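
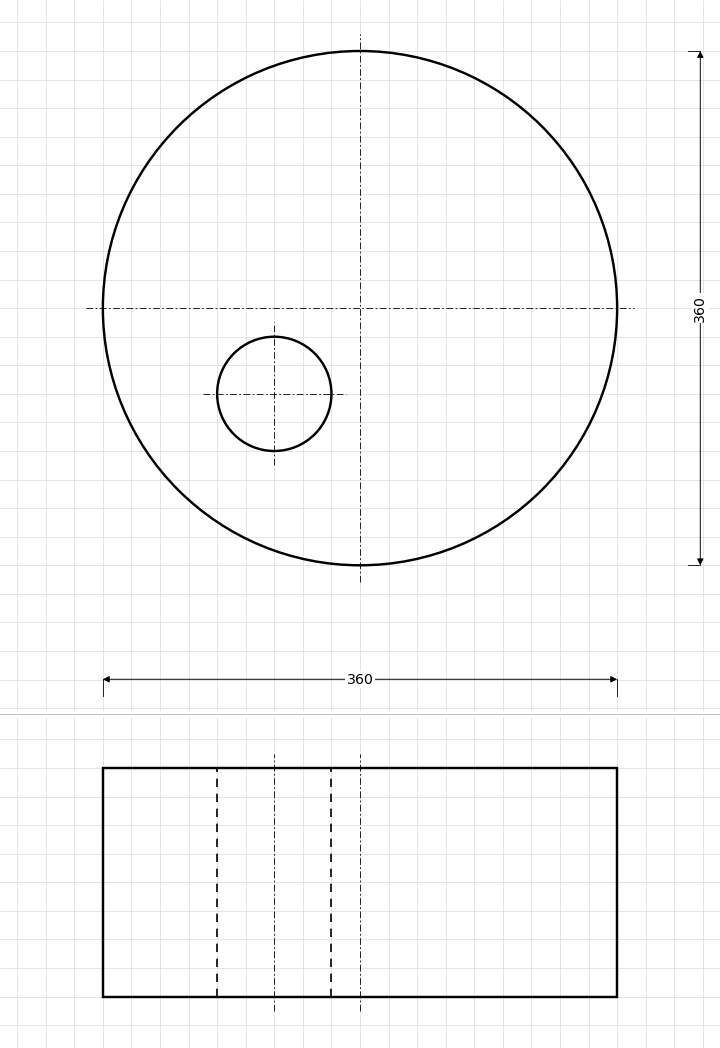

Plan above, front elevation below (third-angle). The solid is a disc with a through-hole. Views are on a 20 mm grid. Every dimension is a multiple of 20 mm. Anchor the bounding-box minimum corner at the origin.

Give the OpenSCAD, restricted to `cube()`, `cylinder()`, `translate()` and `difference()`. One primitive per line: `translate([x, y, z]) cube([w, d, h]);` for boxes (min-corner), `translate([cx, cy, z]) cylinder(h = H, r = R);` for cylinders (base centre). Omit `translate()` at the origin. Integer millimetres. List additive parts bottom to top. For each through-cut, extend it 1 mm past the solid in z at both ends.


difference() {
  translate([180, 180, 0]) cylinder(h = 160, r = 180);
  translate([120, 120, -1]) cylinder(h = 162, r = 40);
}


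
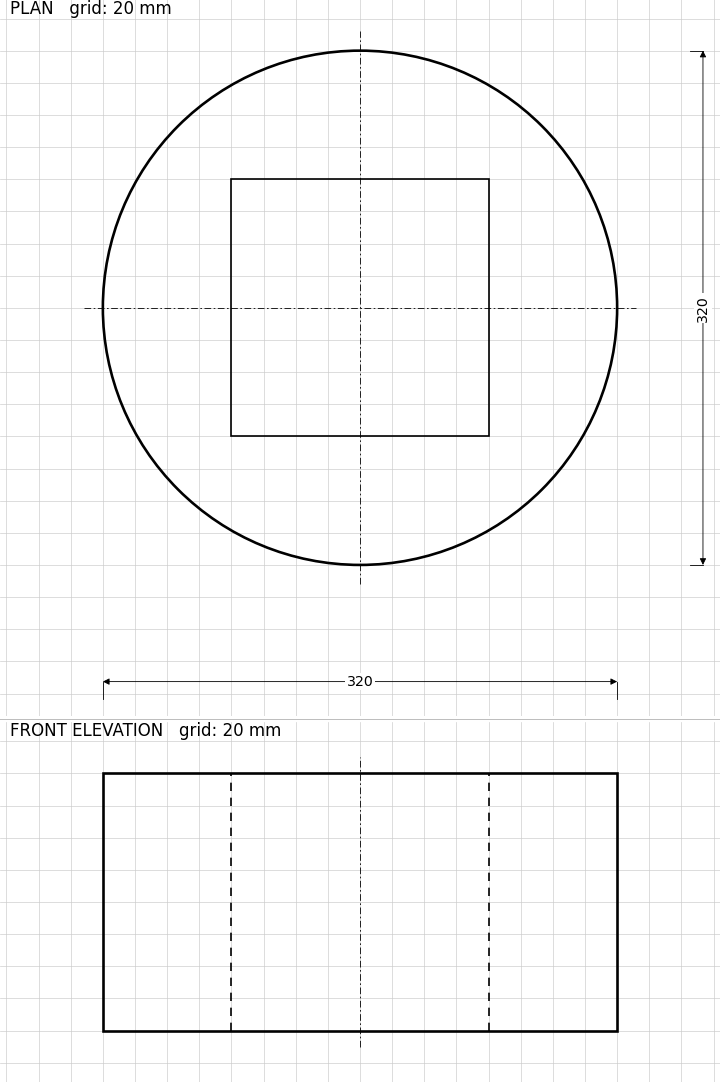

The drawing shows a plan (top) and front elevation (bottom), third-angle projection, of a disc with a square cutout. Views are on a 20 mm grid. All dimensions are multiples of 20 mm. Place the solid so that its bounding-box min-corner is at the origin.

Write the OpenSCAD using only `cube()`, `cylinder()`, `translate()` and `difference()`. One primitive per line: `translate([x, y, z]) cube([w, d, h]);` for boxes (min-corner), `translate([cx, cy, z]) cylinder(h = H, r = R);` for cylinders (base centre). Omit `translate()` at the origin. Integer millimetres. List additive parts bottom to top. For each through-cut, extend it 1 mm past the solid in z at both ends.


difference() {
  translate([160, 160, 0]) cylinder(h = 160, r = 160);
  translate([80, 80, -1]) cube([160, 160, 162]);
}


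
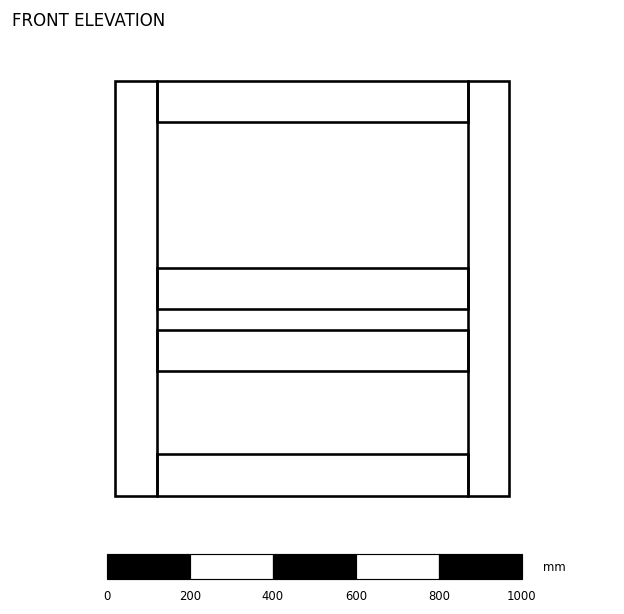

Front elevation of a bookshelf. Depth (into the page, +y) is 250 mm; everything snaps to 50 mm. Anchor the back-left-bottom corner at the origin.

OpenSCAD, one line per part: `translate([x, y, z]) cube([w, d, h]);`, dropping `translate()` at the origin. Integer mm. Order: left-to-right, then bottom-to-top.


cube([100, 250, 1000]);
translate([100, 0, 0]) cube([750, 250, 100]);
translate([100, 0, 300]) cube([750, 250, 100]);
translate([100, 0, 450]) cube([750, 250, 100]);
translate([100, 0, 900]) cube([750, 250, 100]);
translate([850, 0, 0]) cube([100, 250, 1000]);


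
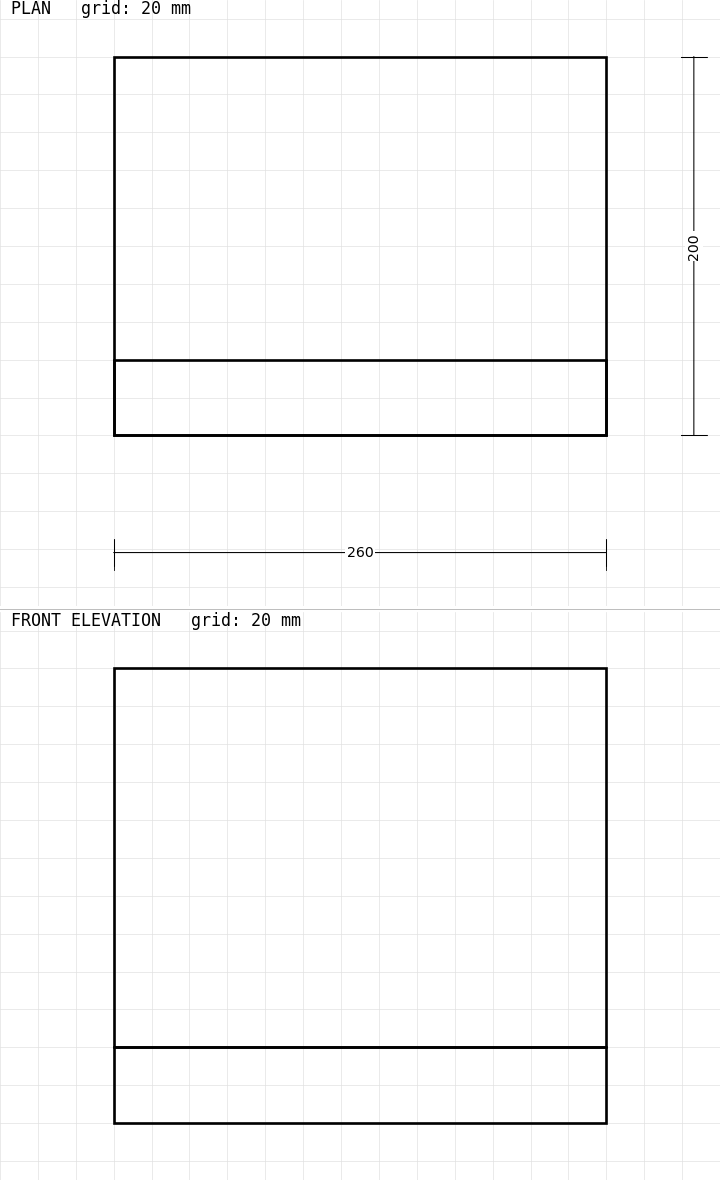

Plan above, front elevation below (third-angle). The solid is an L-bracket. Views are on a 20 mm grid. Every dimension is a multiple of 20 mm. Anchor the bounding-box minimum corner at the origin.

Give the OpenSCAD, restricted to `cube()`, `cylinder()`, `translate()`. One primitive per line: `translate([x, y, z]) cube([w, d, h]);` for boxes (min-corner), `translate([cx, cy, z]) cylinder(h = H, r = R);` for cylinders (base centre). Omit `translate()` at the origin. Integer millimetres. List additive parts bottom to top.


cube([260, 200, 40]);
translate([0, 0, 40]) cube([260, 40, 200]);


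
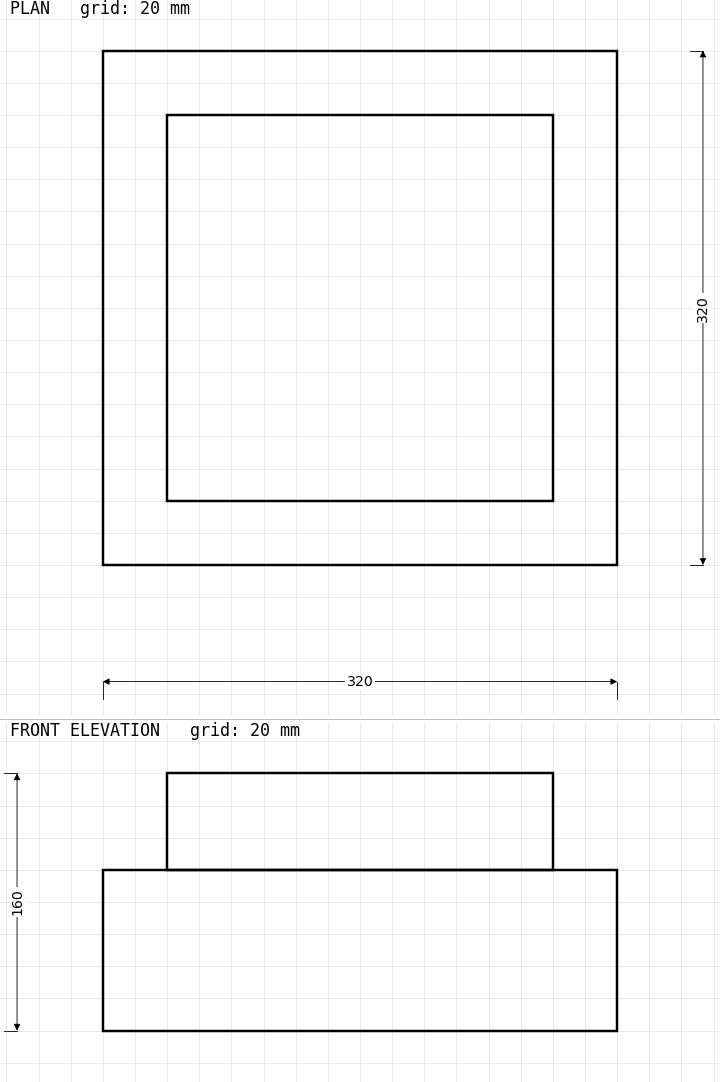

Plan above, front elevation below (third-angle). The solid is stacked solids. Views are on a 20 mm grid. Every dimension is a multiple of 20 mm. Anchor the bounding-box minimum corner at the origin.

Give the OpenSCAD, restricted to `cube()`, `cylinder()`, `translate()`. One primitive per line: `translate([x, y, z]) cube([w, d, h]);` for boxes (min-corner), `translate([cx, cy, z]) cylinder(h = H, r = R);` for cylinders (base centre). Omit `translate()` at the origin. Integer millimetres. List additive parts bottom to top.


cube([320, 320, 100]);
translate([40, 40, 100]) cube([240, 240, 60]);


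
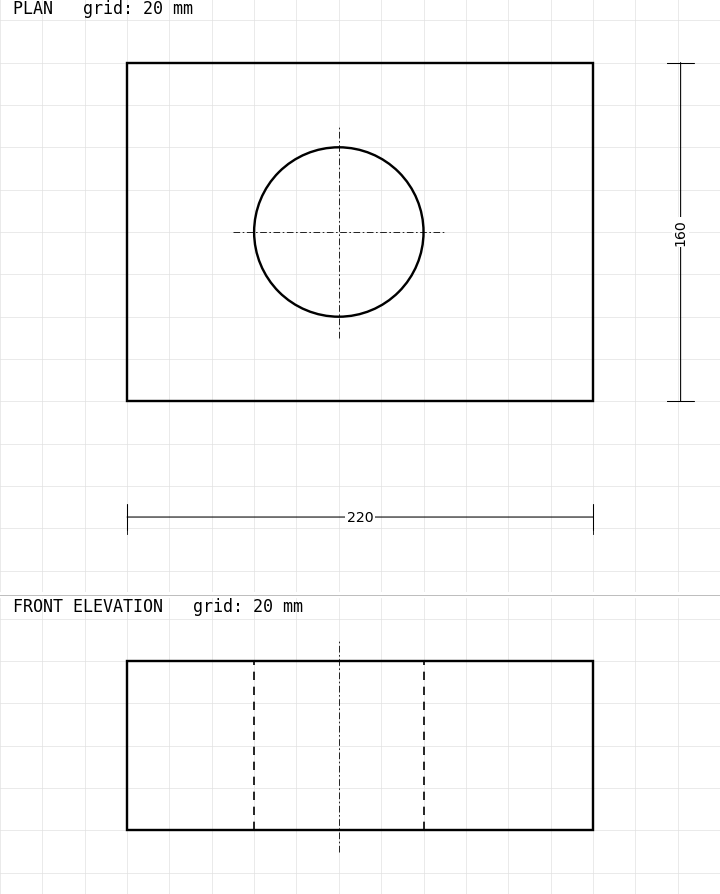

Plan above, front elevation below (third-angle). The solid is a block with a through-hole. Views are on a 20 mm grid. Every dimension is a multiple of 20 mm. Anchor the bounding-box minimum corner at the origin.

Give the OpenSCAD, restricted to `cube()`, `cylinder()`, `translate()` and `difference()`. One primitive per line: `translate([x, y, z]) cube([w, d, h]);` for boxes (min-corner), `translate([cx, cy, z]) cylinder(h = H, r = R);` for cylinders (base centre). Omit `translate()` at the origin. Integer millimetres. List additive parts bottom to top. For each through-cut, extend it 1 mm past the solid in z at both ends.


difference() {
  cube([220, 160, 80]);
  translate([100, 80, -1]) cylinder(h = 82, r = 40);
}


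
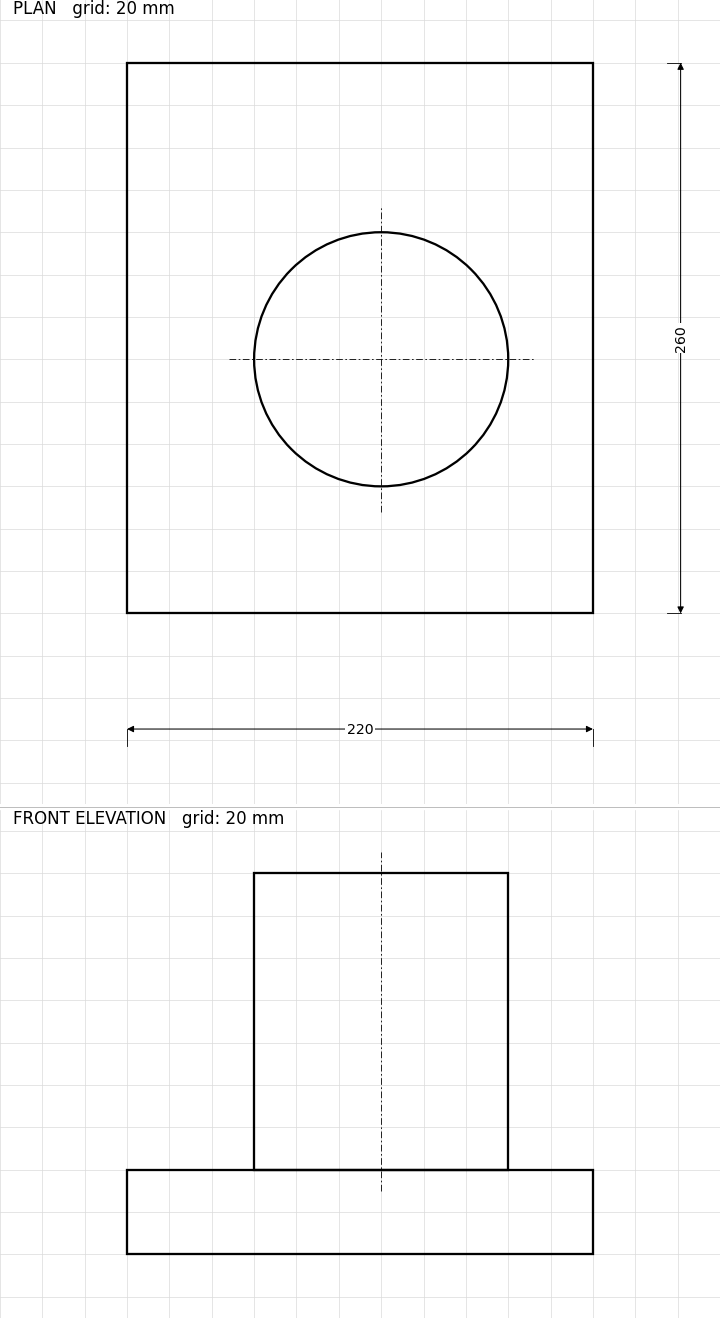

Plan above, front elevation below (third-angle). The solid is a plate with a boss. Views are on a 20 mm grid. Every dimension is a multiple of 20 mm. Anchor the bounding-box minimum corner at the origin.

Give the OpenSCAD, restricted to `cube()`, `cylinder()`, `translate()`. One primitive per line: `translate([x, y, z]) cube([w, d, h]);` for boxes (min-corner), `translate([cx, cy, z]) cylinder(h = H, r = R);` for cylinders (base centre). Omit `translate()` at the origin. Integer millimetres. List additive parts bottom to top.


cube([220, 260, 40]);
translate([120, 120, 40]) cylinder(h = 140, r = 60);


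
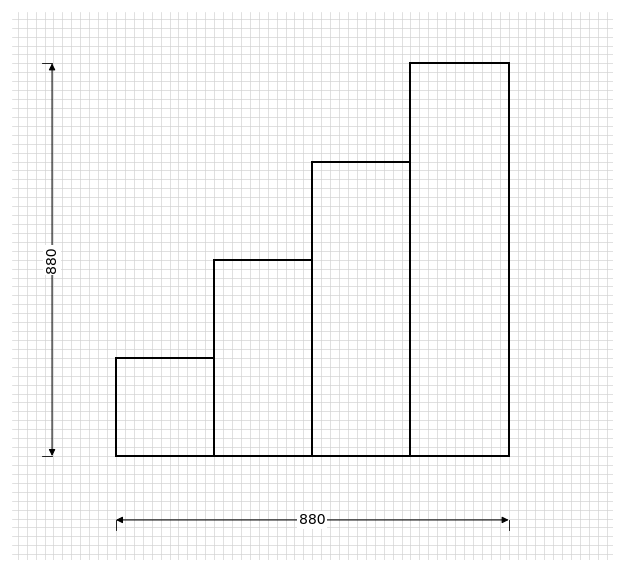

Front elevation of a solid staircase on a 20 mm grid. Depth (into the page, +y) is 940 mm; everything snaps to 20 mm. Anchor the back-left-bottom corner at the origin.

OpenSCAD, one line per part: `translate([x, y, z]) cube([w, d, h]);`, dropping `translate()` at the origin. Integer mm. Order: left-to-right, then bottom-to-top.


cube([220, 940, 220]);
translate([220, 0, 0]) cube([220, 940, 440]);
translate([440, 0, 0]) cube([220, 940, 660]);
translate([660, 0, 0]) cube([220, 940, 880]);


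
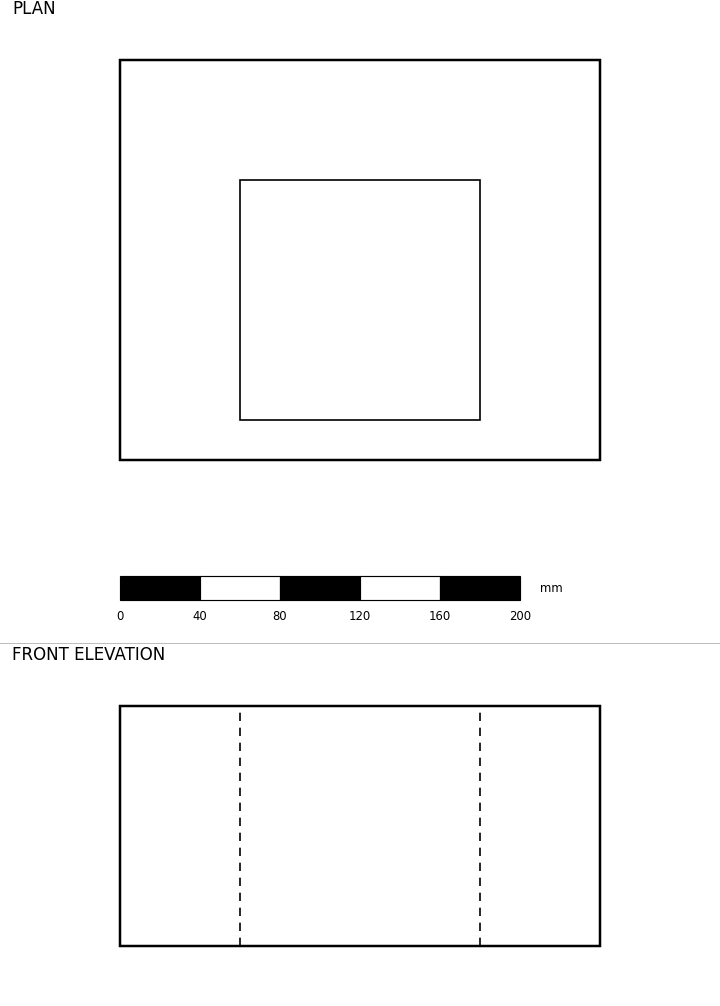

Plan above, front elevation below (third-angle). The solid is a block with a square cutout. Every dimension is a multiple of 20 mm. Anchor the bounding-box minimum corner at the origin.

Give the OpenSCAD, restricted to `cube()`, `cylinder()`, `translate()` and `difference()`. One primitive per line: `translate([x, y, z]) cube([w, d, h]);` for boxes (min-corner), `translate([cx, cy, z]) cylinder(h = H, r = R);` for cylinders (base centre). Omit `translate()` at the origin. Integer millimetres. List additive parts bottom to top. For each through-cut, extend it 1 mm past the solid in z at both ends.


difference() {
  cube([240, 200, 120]);
  translate([60, 20, -1]) cube([120, 120, 122]);
}


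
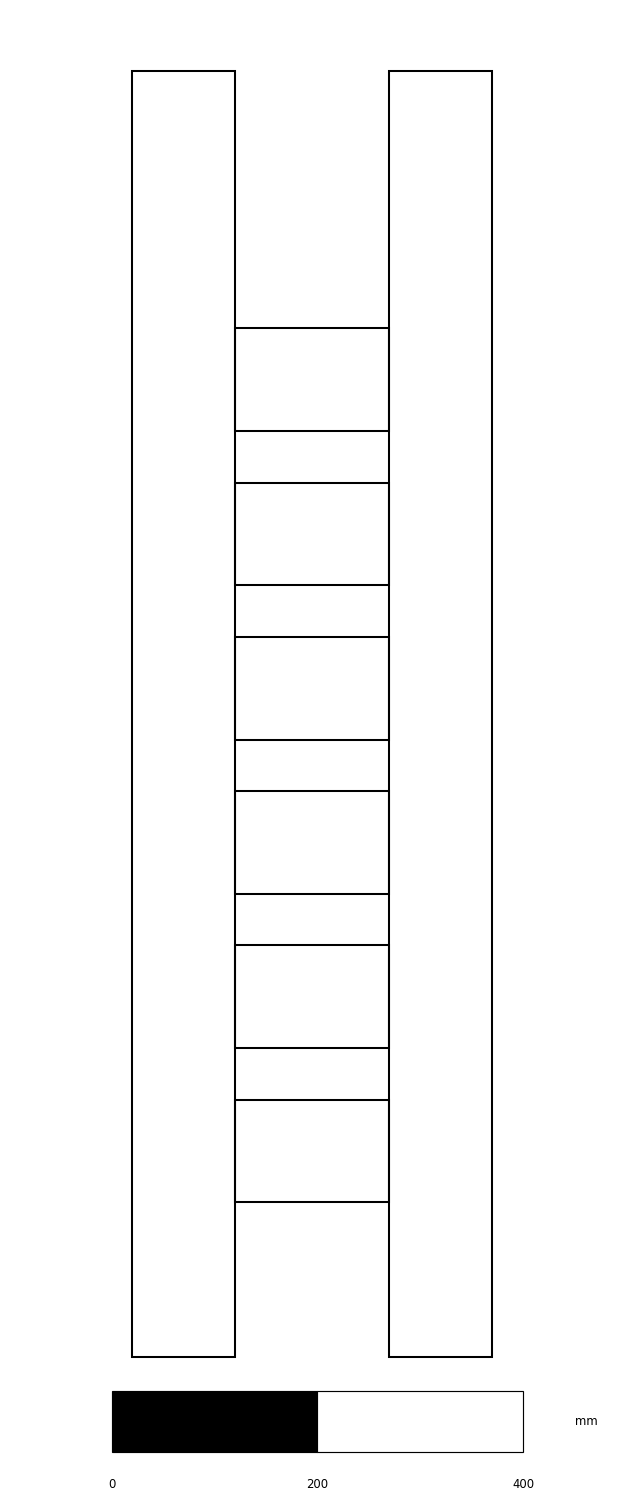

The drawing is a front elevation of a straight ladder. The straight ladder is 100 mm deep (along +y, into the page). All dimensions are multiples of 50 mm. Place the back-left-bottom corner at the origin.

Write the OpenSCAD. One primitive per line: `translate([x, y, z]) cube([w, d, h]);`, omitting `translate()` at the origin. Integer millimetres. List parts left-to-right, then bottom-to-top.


cube([100, 100, 1250]);
translate([100, 0, 150]) cube([150, 100, 100]);
translate([100, 0, 300]) cube([150, 100, 100]);
translate([100, 0, 450]) cube([150, 100, 100]);
translate([100, 0, 600]) cube([150, 100, 100]);
translate([100, 0, 750]) cube([150, 100, 100]);
translate([100, 0, 900]) cube([150, 100, 100]);
translate([250, 0, 0]) cube([100, 100, 1250]);


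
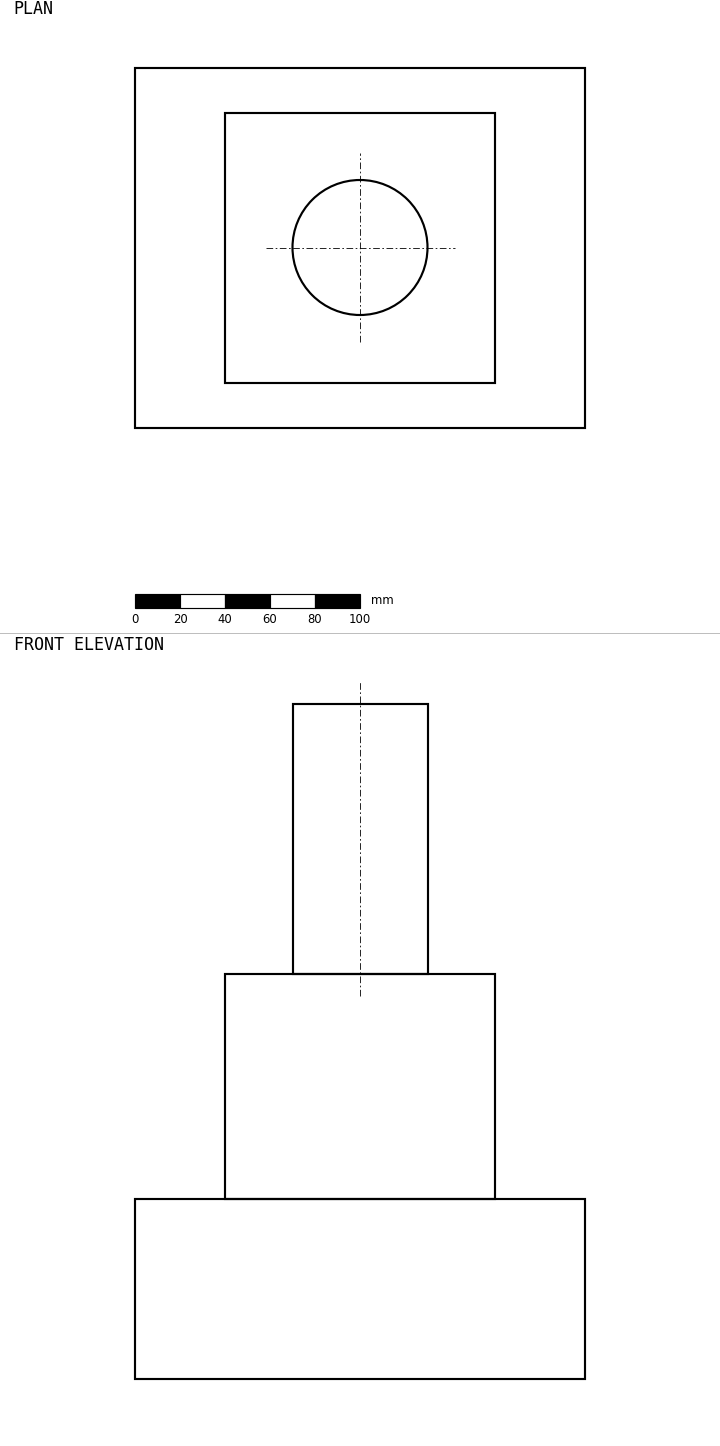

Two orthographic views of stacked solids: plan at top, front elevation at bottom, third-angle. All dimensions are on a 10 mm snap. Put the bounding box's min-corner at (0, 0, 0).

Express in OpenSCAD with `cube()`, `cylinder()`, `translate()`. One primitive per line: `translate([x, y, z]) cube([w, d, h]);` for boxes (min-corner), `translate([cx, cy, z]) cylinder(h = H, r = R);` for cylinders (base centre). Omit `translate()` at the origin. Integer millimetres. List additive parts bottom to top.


cube([200, 160, 80]);
translate([40, 20, 80]) cube([120, 120, 100]);
translate([100, 80, 180]) cylinder(h = 120, r = 30);


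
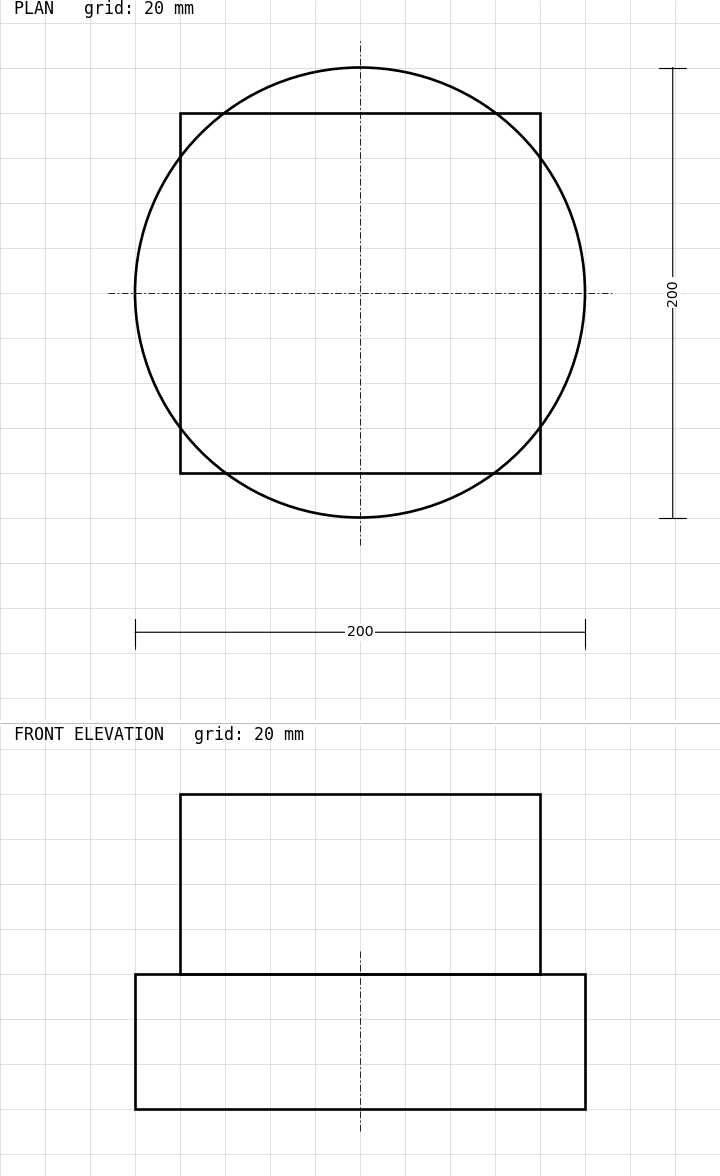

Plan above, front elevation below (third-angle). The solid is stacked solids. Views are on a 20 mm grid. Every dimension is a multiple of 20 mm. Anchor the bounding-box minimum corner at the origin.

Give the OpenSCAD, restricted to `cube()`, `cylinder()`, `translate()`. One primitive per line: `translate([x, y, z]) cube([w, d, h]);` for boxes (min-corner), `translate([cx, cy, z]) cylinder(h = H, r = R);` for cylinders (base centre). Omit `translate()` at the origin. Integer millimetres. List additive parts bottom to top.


translate([100, 100, 0]) cylinder(h = 60, r = 100);
translate([20, 20, 60]) cube([160, 160, 80]);


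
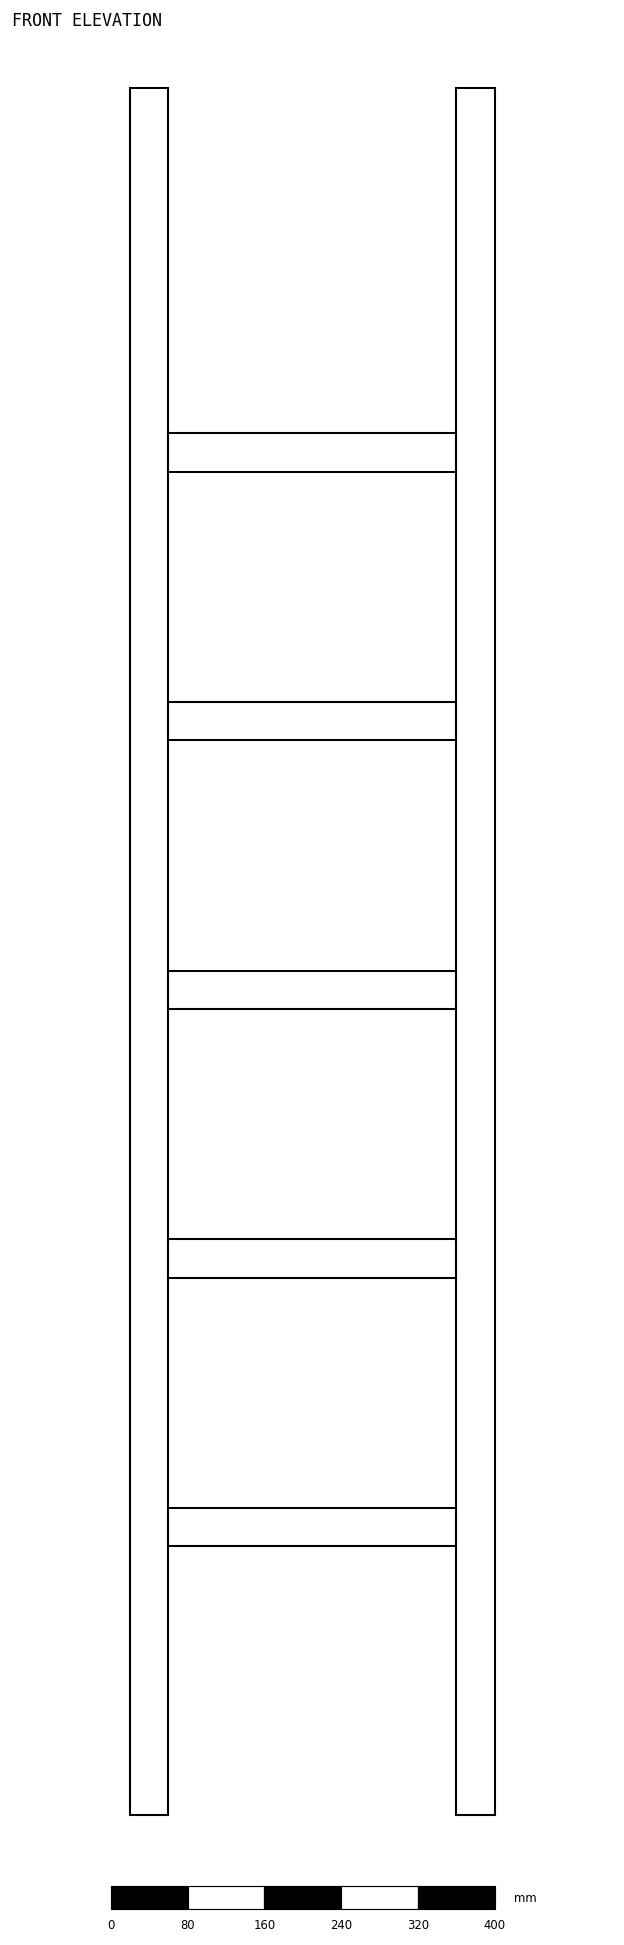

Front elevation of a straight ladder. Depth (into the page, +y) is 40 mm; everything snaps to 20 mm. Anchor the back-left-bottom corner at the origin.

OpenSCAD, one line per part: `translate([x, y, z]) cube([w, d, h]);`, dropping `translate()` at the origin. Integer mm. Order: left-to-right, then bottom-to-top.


cube([40, 40, 1800]);
translate([40, 0, 280]) cube([300, 40, 40]);
translate([40, 0, 560]) cube([300, 40, 40]);
translate([40, 0, 840]) cube([300, 40, 40]);
translate([40, 0, 1120]) cube([300, 40, 40]);
translate([40, 0, 1400]) cube([300, 40, 40]);
translate([340, 0, 0]) cube([40, 40, 1800]);


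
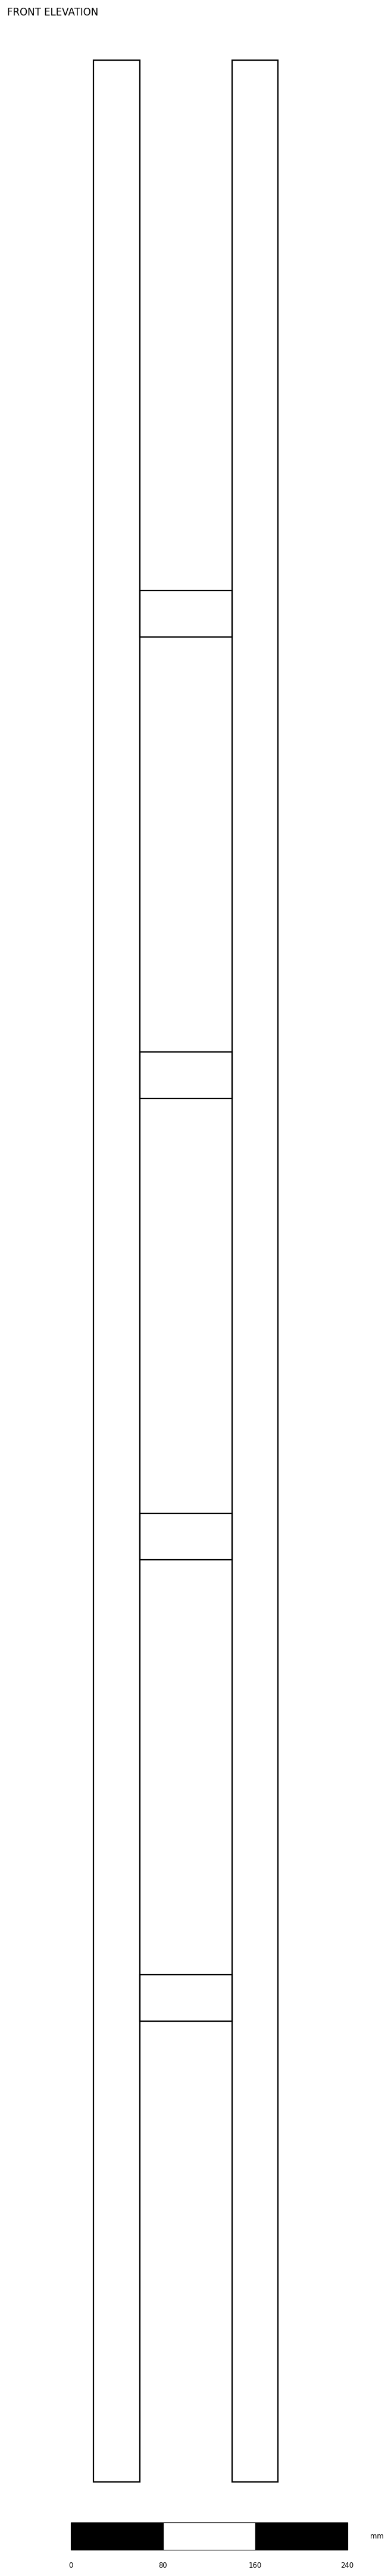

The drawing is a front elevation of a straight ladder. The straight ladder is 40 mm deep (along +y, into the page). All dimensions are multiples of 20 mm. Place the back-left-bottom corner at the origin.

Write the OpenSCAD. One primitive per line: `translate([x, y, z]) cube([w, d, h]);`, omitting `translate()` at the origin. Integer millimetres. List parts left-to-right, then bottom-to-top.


cube([40, 40, 2100]);
translate([40, 0, 400]) cube([80, 40, 40]);
translate([40, 0, 800]) cube([80, 40, 40]);
translate([40, 0, 1200]) cube([80, 40, 40]);
translate([40, 0, 1600]) cube([80, 40, 40]);
translate([120, 0, 0]) cube([40, 40, 2100]);


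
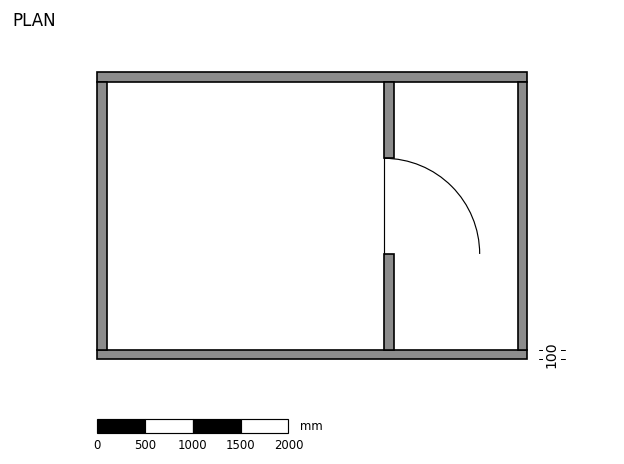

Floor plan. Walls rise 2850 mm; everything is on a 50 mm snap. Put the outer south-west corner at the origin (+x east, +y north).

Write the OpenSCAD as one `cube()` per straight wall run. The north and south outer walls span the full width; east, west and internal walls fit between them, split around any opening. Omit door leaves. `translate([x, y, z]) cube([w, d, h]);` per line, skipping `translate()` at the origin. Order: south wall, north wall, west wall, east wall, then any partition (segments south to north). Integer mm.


cube([4500, 100, 2850]);
translate([0, 2900, 0]) cube([4500, 100, 2850]);
translate([0, 100, 0]) cube([100, 2800, 2850]);
translate([4400, 100, 0]) cube([100, 2800, 2850]);
translate([3000, 100, 0]) cube([100, 1000, 2850]);
translate([3000, 2100, 0]) cube([100, 800, 2850]);


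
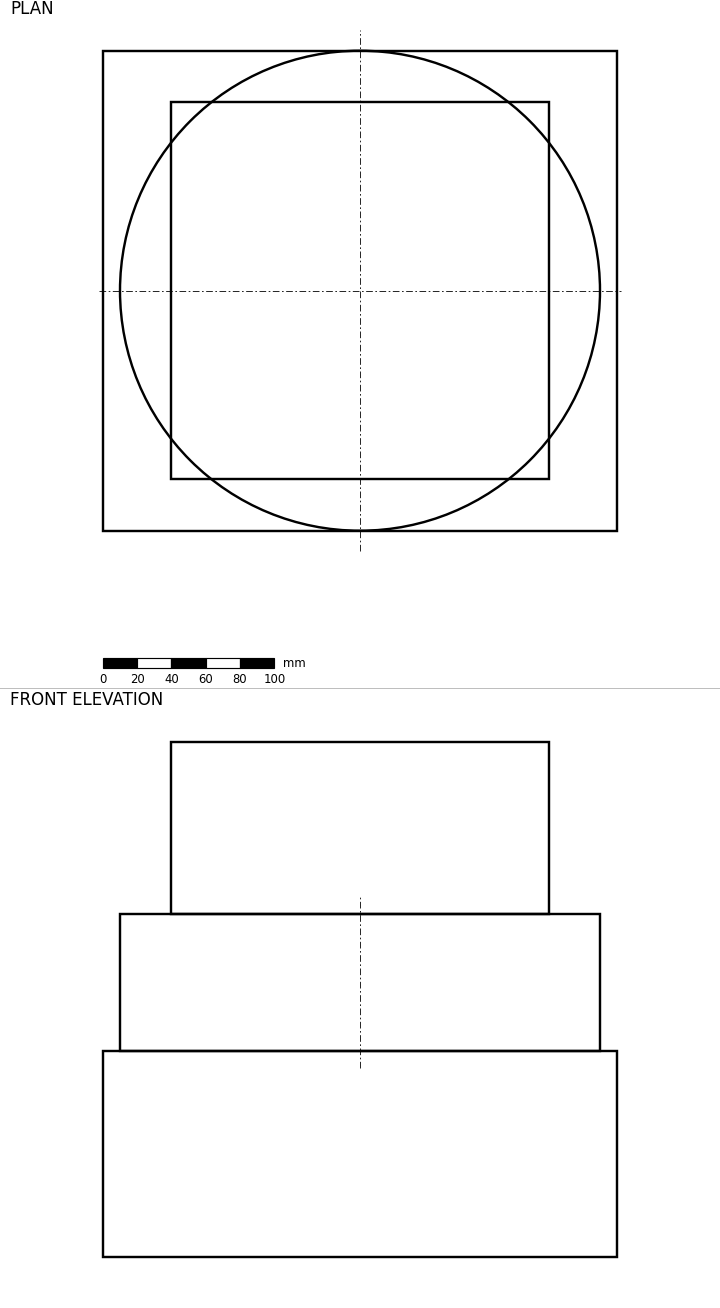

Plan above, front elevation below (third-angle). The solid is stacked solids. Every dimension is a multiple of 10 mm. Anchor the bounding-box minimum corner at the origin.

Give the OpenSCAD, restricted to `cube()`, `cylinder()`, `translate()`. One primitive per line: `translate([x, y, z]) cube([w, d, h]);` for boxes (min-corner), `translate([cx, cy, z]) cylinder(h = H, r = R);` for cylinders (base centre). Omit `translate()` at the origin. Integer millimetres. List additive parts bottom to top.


cube([300, 280, 120]);
translate([150, 140, 120]) cylinder(h = 80, r = 140);
translate([40, 30, 200]) cube([220, 220, 100]);


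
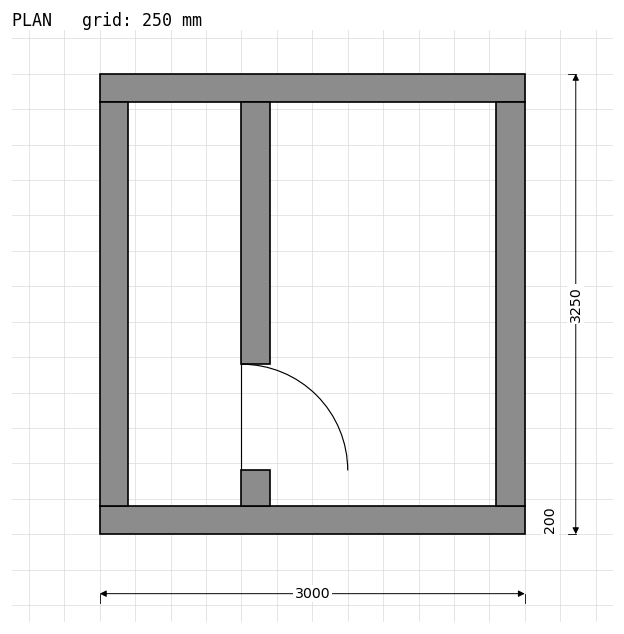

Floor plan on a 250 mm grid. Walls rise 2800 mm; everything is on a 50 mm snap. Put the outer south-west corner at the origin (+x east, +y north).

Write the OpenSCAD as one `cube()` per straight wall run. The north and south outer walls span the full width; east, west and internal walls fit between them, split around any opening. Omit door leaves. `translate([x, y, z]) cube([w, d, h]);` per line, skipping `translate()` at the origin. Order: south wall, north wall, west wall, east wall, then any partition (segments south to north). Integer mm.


cube([3000, 200, 2800]);
translate([0, 3050, 0]) cube([3000, 200, 2800]);
translate([0, 200, 0]) cube([200, 2850, 2800]);
translate([2800, 200, 0]) cube([200, 2850, 2800]);
translate([1000, 200, 0]) cube([200, 250, 2800]);
translate([1000, 1200, 0]) cube([200, 1850, 2800]);


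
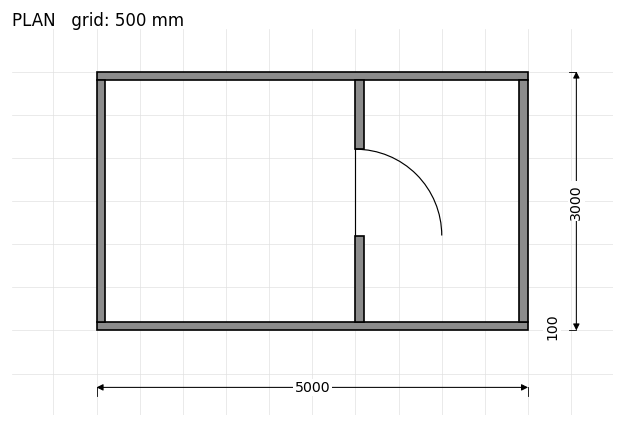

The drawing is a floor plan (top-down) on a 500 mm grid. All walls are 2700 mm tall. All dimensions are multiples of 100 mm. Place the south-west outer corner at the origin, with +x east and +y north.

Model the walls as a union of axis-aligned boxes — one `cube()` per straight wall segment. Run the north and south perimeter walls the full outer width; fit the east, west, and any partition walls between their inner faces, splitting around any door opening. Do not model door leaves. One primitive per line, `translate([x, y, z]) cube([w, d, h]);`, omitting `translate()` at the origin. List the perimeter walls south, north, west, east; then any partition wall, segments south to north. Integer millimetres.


cube([5000, 100, 2700]);
translate([0, 2900, 0]) cube([5000, 100, 2700]);
translate([0, 100, 0]) cube([100, 2800, 2700]);
translate([4900, 100, 0]) cube([100, 2800, 2700]);
translate([3000, 100, 0]) cube([100, 1000, 2700]);
translate([3000, 2100, 0]) cube([100, 800, 2700]);


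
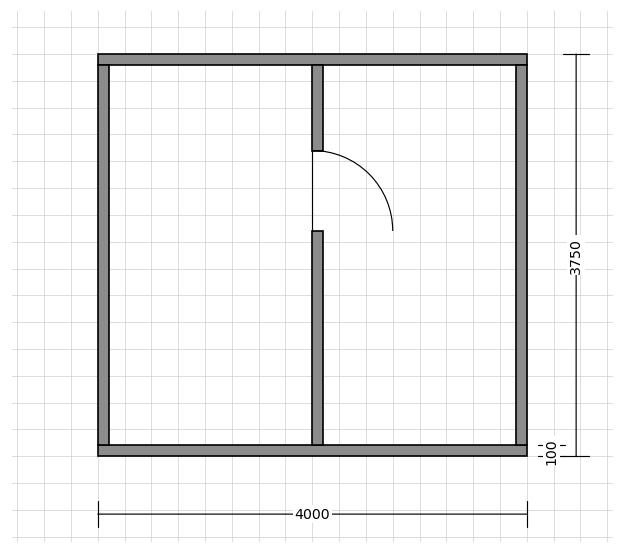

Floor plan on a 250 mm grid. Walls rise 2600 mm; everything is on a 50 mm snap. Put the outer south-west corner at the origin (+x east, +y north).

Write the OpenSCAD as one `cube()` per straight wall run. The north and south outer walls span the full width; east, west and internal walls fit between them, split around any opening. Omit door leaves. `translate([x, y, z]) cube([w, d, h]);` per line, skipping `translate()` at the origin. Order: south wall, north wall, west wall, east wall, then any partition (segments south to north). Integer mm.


cube([4000, 100, 2600]);
translate([0, 3650, 0]) cube([4000, 100, 2600]);
translate([0, 100, 0]) cube([100, 3550, 2600]);
translate([3900, 100, 0]) cube([100, 3550, 2600]);
translate([2000, 100, 0]) cube([100, 2000, 2600]);
translate([2000, 2850, 0]) cube([100, 800, 2600]);


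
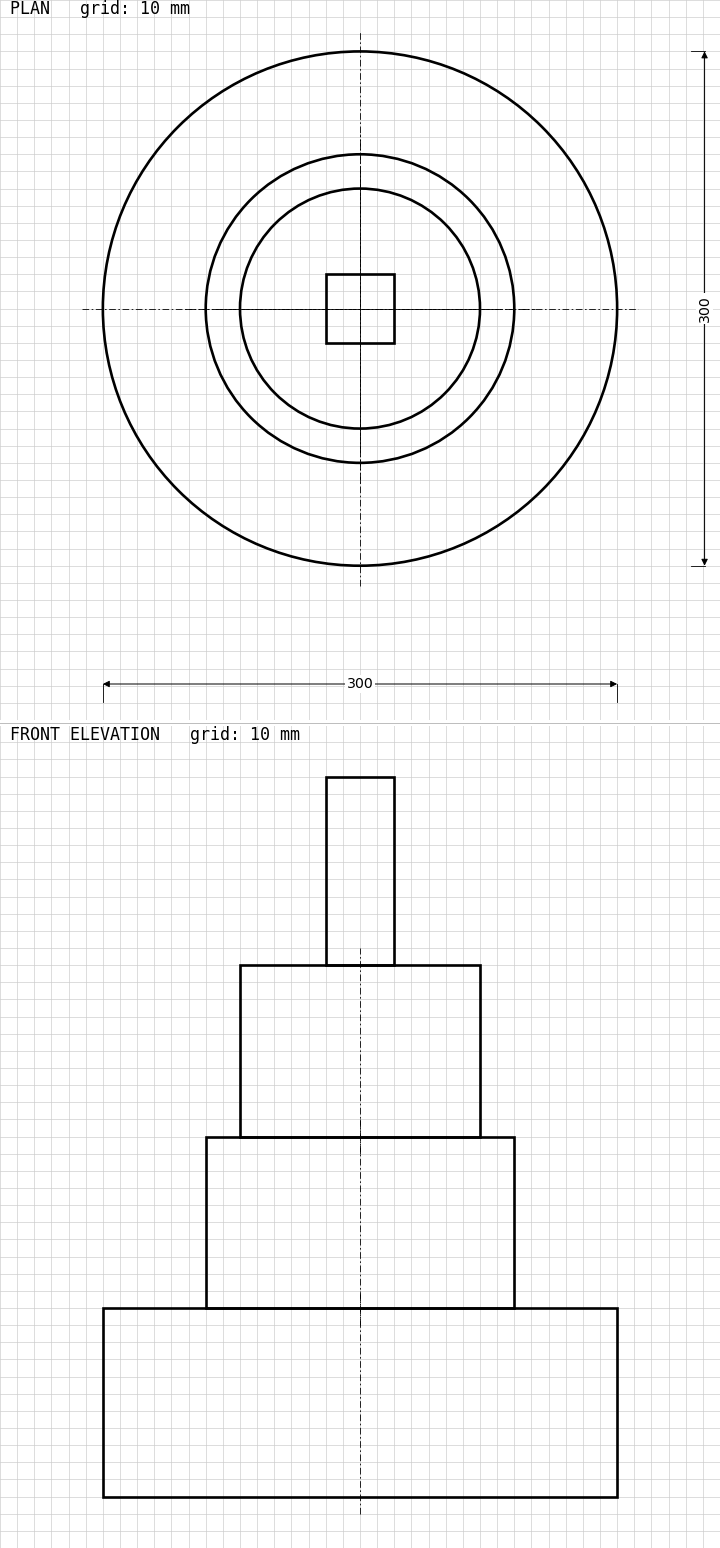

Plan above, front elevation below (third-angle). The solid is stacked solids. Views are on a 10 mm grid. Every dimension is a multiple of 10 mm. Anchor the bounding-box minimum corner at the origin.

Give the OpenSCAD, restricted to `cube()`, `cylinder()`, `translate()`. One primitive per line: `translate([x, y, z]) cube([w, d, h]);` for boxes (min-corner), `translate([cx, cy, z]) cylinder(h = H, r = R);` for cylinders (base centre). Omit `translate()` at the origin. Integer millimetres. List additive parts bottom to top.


translate([150, 150, 0]) cylinder(h = 110, r = 150);
translate([150, 150, 110]) cylinder(h = 100, r = 90);
translate([150, 150, 210]) cylinder(h = 100, r = 70);
translate([130, 130, 310]) cube([40, 40, 110]);


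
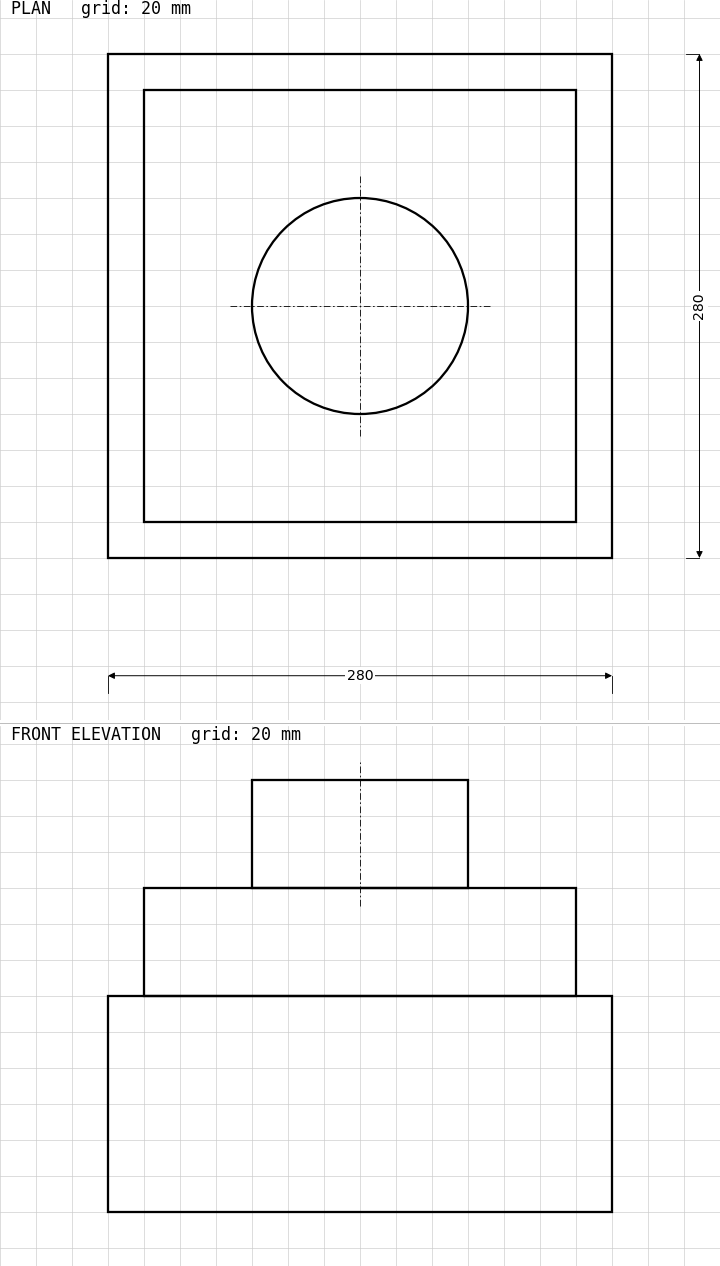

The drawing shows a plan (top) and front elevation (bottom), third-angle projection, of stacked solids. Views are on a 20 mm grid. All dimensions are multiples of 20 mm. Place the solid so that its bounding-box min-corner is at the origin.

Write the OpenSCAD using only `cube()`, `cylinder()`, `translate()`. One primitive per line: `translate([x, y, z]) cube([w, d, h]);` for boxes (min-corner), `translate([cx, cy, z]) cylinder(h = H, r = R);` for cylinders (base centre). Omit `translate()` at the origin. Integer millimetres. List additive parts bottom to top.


cube([280, 280, 120]);
translate([20, 20, 120]) cube([240, 240, 60]);
translate([140, 140, 180]) cylinder(h = 60, r = 60);


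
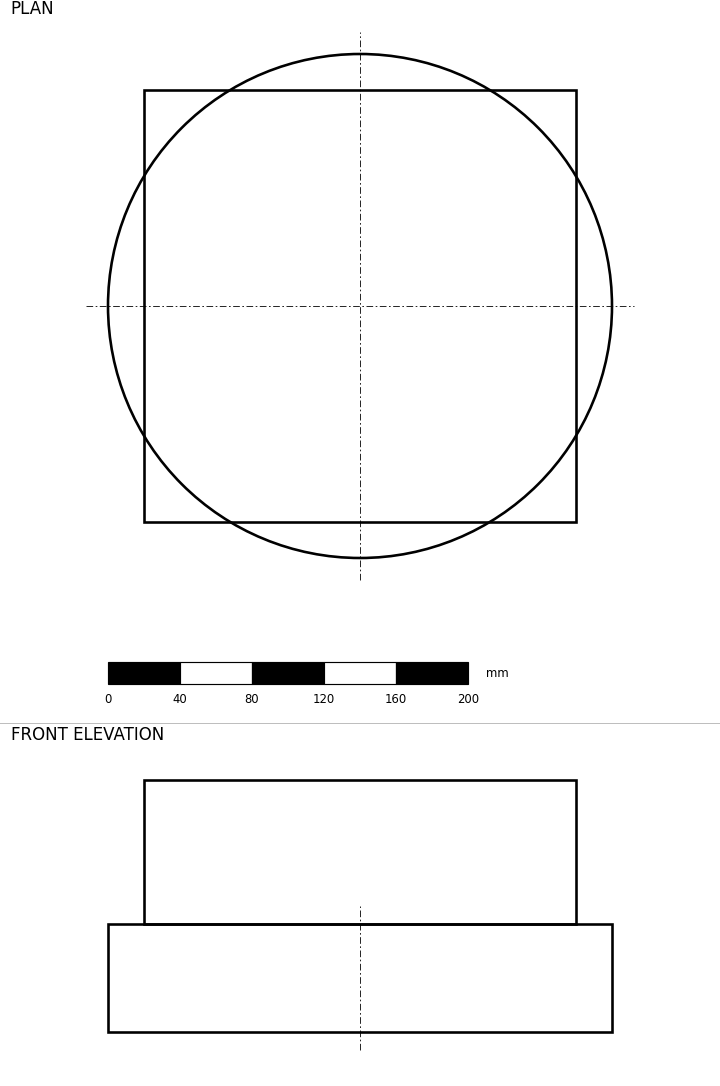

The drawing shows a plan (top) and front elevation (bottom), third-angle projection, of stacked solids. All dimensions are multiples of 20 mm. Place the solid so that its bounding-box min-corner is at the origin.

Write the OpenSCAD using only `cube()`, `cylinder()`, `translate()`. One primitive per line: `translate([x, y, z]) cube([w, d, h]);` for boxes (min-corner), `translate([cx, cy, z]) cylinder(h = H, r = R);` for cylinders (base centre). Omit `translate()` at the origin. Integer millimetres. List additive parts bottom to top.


translate([140, 140, 0]) cylinder(h = 60, r = 140);
translate([20, 20, 60]) cube([240, 240, 80]);


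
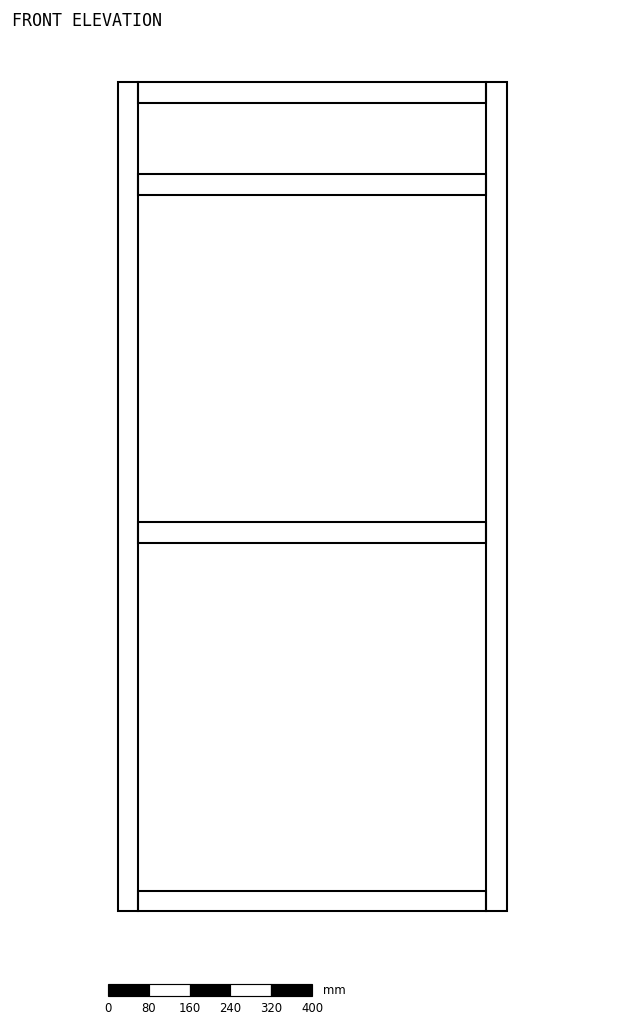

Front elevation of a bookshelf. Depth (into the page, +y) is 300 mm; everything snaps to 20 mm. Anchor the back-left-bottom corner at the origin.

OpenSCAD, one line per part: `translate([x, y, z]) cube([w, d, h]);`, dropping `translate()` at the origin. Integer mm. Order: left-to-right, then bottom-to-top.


cube([40, 300, 1620]);
translate([40, 0, 0]) cube([680, 300, 40]);
translate([40, 0, 720]) cube([680, 300, 40]);
translate([40, 0, 1400]) cube([680, 300, 40]);
translate([40, 0, 1580]) cube([680, 300, 40]);
translate([720, 0, 0]) cube([40, 300, 1620]);


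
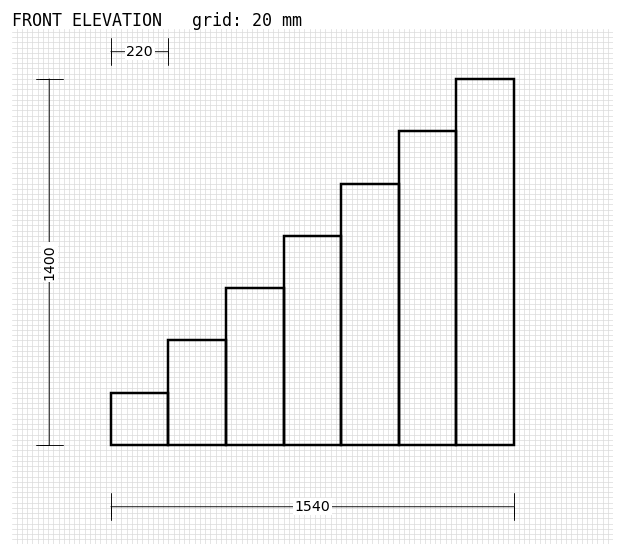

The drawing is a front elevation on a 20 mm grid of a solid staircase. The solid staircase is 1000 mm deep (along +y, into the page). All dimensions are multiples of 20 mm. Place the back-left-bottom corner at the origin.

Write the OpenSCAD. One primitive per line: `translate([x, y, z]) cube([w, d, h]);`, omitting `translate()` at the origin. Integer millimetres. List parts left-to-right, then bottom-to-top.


cube([220, 1000, 200]);
translate([220, 0, 0]) cube([220, 1000, 400]);
translate([440, 0, 0]) cube([220, 1000, 600]);
translate([660, 0, 0]) cube([220, 1000, 800]);
translate([880, 0, 0]) cube([220, 1000, 1000]);
translate([1100, 0, 0]) cube([220, 1000, 1200]);
translate([1320, 0, 0]) cube([220, 1000, 1400]);


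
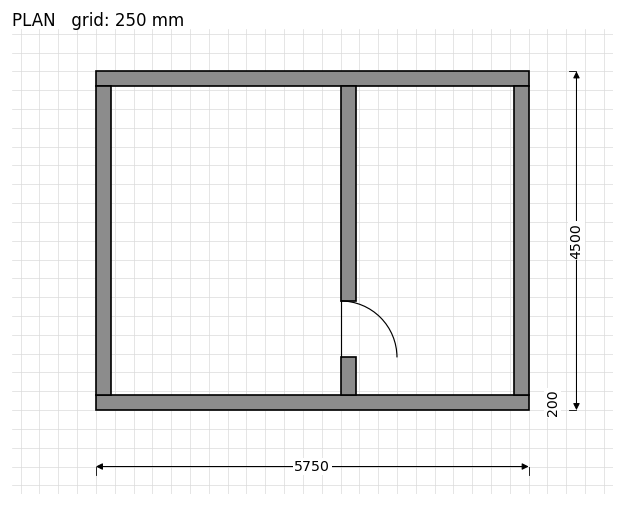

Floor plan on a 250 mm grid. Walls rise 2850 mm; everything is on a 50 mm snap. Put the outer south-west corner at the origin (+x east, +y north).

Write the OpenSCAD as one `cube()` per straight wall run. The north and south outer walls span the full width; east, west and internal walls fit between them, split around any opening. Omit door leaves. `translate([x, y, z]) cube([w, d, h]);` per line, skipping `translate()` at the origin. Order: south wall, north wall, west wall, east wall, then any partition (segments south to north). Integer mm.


cube([5750, 200, 2850]);
translate([0, 4300, 0]) cube([5750, 200, 2850]);
translate([0, 200, 0]) cube([200, 4100, 2850]);
translate([5550, 200, 0]) cube([200, 4100, 2850]);
translate([3250, 200, 0]) cube([200, 500, 2850]);
translate([3250, 1450, 0]) cube([200, 2850, 2850]);


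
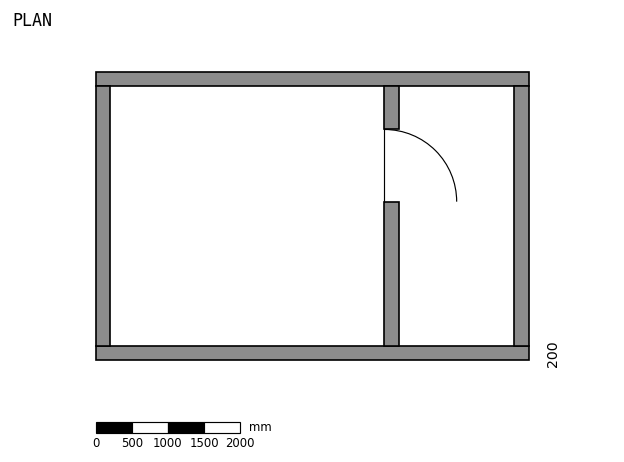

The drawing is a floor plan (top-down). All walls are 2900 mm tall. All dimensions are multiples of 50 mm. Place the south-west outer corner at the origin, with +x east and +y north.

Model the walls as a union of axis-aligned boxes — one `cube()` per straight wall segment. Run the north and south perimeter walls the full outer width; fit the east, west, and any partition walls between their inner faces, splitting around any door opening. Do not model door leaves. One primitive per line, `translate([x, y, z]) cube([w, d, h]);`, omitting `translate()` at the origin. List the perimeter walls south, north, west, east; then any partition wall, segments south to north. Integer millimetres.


cube([6000, 200, 2900]);
translate([0, 3800, 0]) cube([6000, 200, 2900]);
translate([0, 200, 0]) cube([200, 3600, 2900]);
translate([5800, 200, 0]) cube([200, 3600, 2900]);
translate([4000, 200, 0]) cube([200, 2000, 2900]);
translate([4000, 3200, 0]) cube([200, 600, 2900]);


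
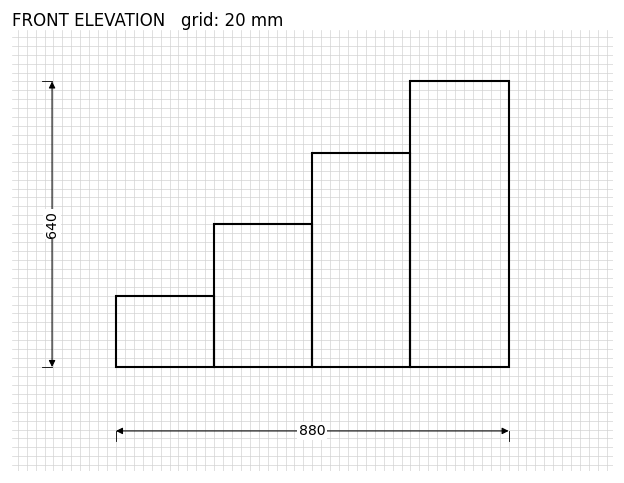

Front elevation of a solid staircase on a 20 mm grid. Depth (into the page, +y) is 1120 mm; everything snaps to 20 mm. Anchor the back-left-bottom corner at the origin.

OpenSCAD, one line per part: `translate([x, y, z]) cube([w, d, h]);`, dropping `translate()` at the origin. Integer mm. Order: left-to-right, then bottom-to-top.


cube([220, 1120, 160]);
translate([220, 0, 0]) cube([220, 1120, 320]);
translate([440, 0, 0]) cube([220, 1120, 480]);
translate([660, 0, 0]) cube([220, 1120, 640]);


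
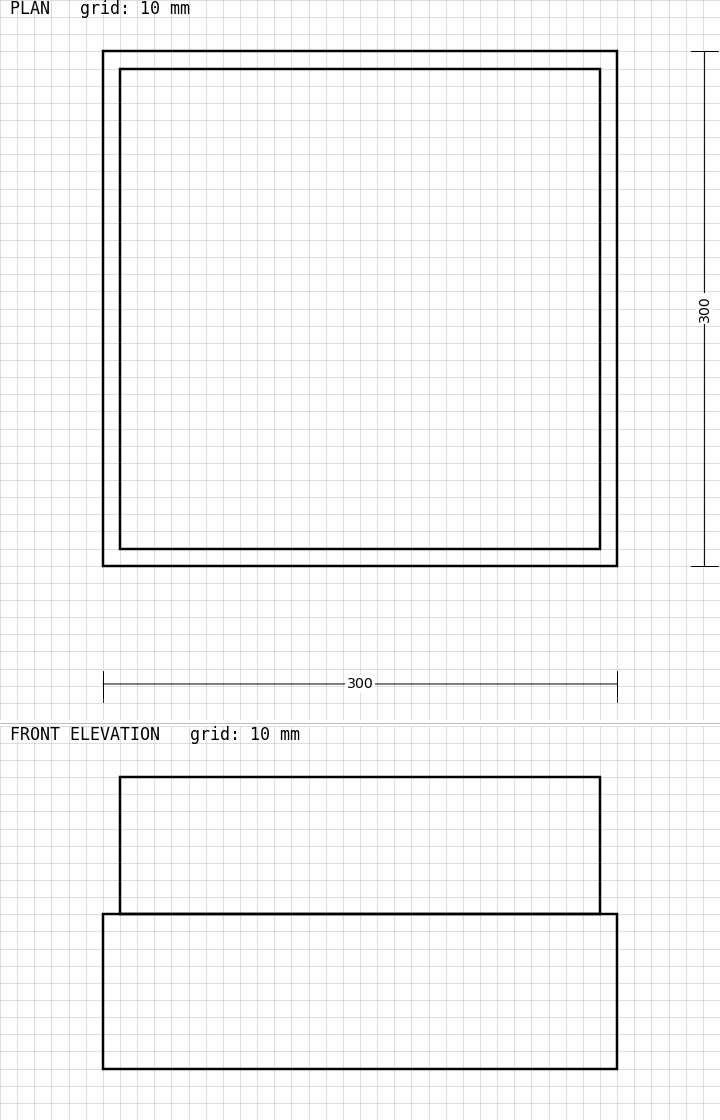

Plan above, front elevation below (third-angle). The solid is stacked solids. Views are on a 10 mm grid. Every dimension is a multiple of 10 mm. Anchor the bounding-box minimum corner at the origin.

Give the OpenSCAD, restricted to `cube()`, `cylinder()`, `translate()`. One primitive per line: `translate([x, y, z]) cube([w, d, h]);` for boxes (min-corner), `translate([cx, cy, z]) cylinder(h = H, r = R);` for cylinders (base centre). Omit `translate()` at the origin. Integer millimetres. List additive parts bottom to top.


cube([300, 300, 90]);
translate([10, 10, 90]) cube([280, 280, 80]);


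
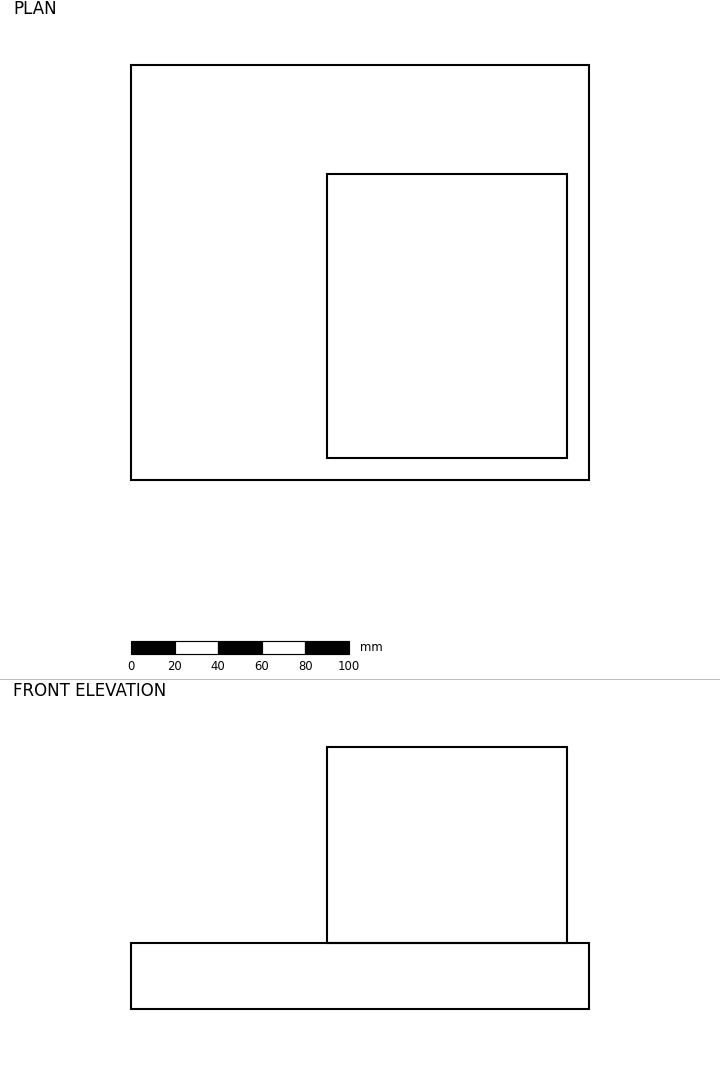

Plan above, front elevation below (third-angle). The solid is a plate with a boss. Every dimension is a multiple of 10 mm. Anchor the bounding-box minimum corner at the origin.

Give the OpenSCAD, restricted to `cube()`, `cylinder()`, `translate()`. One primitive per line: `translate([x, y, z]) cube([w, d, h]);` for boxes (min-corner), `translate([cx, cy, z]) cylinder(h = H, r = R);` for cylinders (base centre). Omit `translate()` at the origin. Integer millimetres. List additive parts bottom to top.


cube([210, 190, 30]);
translate([90, 10, 30]) cube([110, 130, 90]);


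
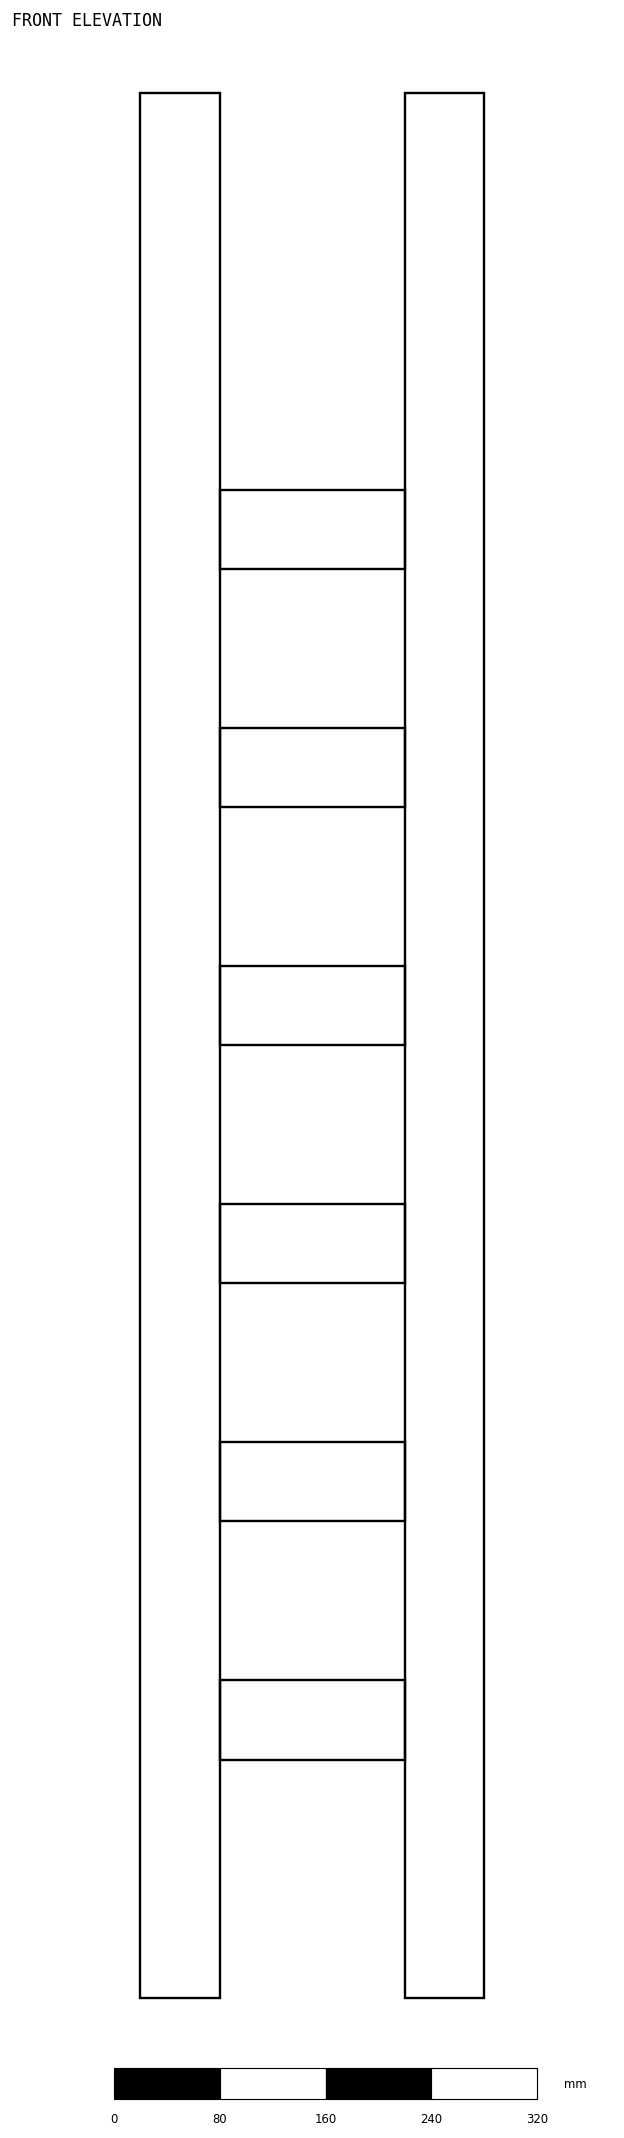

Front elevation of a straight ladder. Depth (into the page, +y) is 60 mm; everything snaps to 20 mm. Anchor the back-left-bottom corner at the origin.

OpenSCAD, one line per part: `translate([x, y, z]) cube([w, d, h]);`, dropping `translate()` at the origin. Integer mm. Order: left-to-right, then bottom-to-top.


cube([60, 60, 1440]);
translate([60, 0, 180]) cube([140, 60, 60]);
translate([60, 0, 360]) cube([140, 60, 60]);
translate([60, 0, 540]) cube([140, 60, 60]);
translate([60, 0, 720]) cube([140, 60, 60]);
translate([60, 0, 900]) cube([140, 60, 60]);
translate([60, 0, 1080]) cube([140, 60, 60]);
translate([200, 0, 0]) cube([60, 60, 1440]);


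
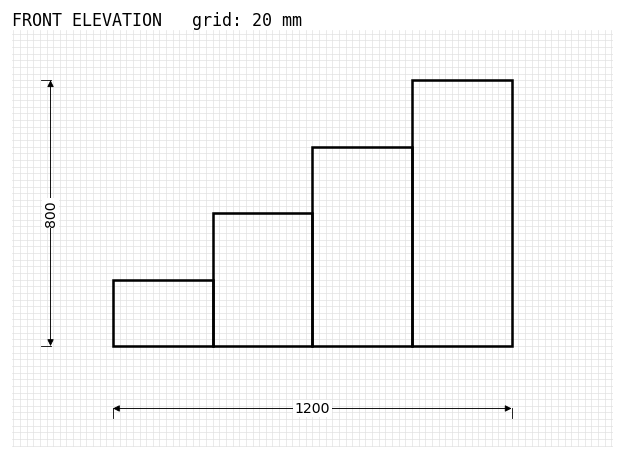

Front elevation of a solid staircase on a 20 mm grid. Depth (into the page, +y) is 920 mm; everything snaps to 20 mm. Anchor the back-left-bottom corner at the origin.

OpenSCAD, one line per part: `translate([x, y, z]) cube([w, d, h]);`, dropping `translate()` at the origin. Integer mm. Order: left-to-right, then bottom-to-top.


cube([300, 920, 200]);
translate([300, 0, 0]) cube([300, 920, 400]);
translate([600, 0, 0]) cube([300, 920, 600]);
translate([900, 0, 0]) cube([300, 920, 800]);


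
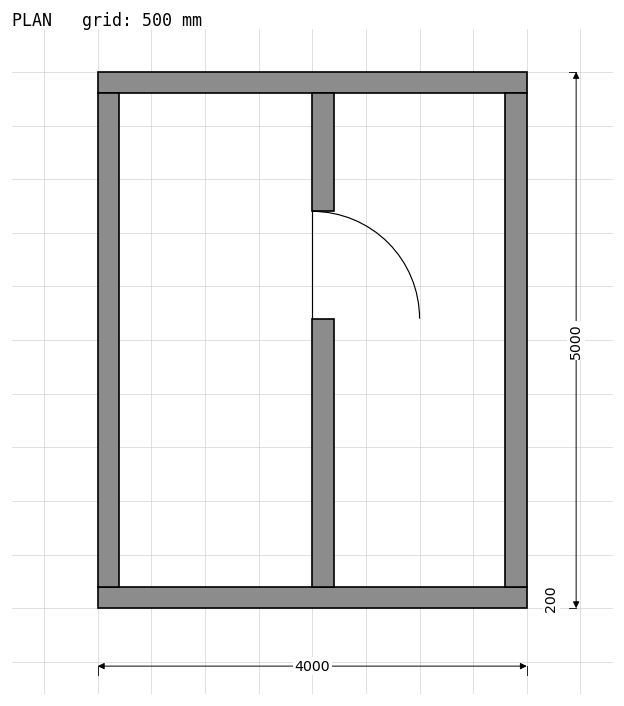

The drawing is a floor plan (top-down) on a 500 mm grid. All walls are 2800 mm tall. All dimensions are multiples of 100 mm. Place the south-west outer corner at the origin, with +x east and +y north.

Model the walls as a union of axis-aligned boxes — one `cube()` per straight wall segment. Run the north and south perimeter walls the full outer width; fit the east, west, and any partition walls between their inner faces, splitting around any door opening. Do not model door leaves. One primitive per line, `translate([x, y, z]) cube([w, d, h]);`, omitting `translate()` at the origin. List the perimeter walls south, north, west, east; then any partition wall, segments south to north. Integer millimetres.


cube([4000, 200, 2800]);
translate([0, 4800, 0]) cube([4000, 200, 2800]);
translate([0, 200, 0]) cube([200, 4600, 2800]);
translate([3800, 200, 0]) cube([200, 4600, 2800]);
translate([2000, 200, 0]) cube([200, 2500, 2800]);
translate([2000, 3700, 0]) cube([200, 1100, 2800]);


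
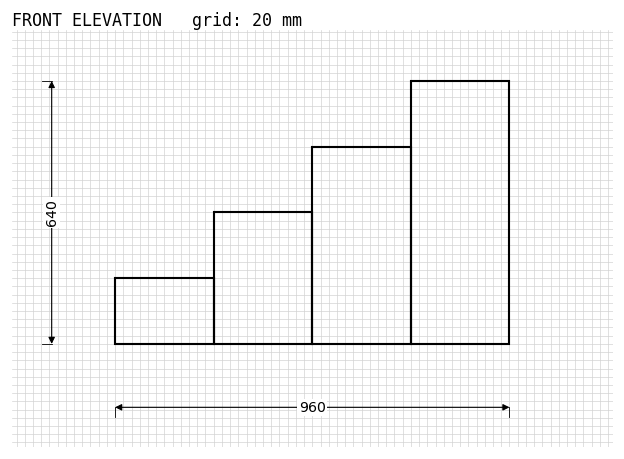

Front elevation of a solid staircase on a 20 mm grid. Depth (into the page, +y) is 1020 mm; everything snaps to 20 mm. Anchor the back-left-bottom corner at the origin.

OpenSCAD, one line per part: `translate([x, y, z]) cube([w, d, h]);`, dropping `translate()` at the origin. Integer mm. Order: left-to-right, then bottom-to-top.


cube([240, 1020, 160]);
translate([240, 0, 0]) cube([240, 1020, 320]);
translate([480, 0, 0]) cube([240, 1020, 480]);
translate([720, 0, 0]) cube([240, 1020, 640]);


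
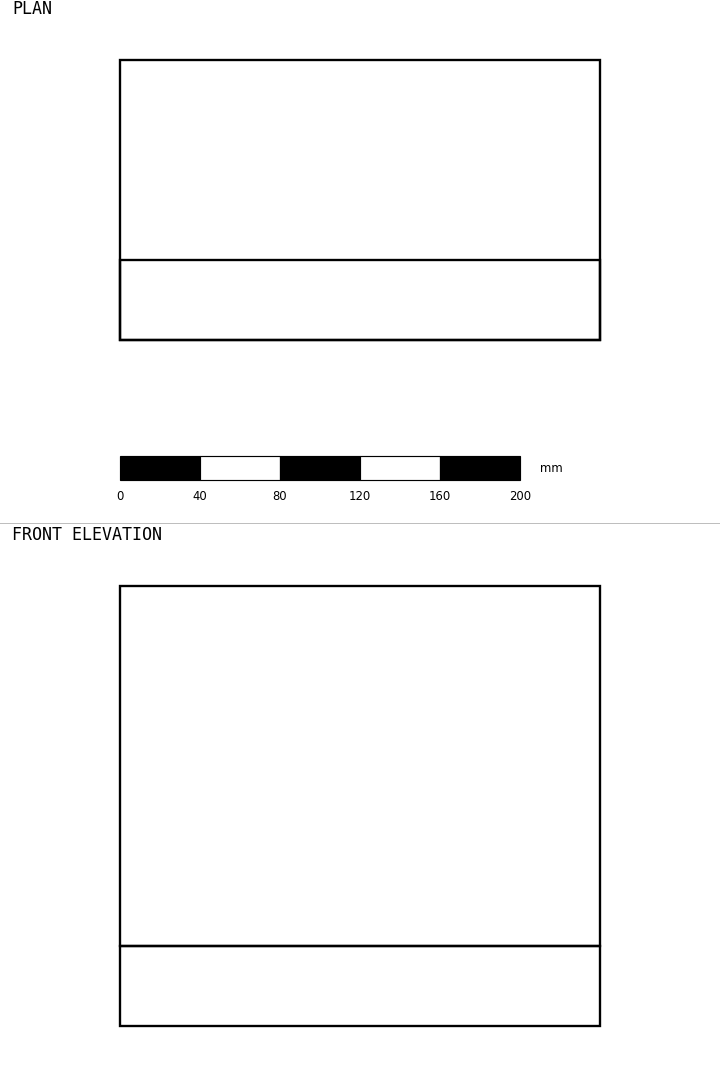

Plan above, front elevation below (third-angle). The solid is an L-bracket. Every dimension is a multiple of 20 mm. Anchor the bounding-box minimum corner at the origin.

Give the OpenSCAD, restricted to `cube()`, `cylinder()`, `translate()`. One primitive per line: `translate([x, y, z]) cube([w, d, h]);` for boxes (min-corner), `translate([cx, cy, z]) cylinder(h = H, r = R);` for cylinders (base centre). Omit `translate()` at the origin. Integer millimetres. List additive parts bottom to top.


cube([240, 140, 40]);
translate([0, 0, 40]) cube([240, 40, 180]);
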